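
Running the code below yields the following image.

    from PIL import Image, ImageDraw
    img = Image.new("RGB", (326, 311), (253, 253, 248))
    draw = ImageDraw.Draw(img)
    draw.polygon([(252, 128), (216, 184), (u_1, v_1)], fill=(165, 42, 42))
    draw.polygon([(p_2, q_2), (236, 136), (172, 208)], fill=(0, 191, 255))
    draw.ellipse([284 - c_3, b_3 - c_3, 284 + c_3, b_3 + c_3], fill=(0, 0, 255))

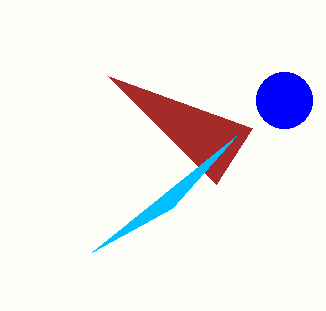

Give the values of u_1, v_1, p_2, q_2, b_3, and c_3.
u_1 = 108
v_1 = 76
p_2 = 92
q_2 = 252
b_3 = 100
c_3 = 28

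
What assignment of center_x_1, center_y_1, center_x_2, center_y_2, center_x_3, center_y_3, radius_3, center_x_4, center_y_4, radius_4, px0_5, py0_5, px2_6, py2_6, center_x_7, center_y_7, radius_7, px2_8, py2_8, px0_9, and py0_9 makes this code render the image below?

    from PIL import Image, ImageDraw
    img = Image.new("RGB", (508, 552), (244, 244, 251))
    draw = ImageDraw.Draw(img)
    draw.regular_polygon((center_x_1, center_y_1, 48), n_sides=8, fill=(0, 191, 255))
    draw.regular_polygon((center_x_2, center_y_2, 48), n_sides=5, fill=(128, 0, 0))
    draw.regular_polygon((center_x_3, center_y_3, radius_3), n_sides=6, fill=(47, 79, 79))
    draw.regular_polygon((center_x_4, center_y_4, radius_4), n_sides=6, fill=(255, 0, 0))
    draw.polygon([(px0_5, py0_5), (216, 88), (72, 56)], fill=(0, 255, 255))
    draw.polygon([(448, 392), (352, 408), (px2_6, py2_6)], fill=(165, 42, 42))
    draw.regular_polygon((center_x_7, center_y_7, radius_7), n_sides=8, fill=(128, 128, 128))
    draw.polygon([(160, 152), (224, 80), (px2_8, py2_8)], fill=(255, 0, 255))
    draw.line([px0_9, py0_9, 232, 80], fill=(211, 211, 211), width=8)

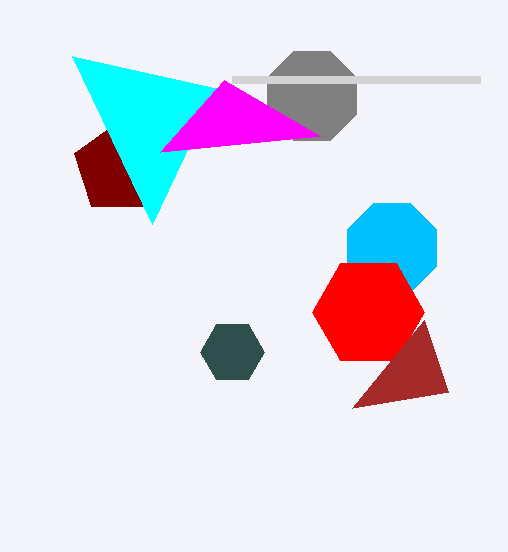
center_x_1 = 392, center_y_1 = 248, center_x_2 = 120, center_y_2 = 168, center_x_3 = 232, center_y_3 = 352, radius_3 = 32, center_x_4 = 368, center_y_4 = 312, radius_4 = 56, px0_5 = 152, py0_5 = 224, px2_6 = 424, py2_6 = 320, center_x_7 = 312, center_y_7 = 96, radius_7 = 48, px2_8 = 320, py2_8 = 136, px0_9 = 480, py0_9 = 80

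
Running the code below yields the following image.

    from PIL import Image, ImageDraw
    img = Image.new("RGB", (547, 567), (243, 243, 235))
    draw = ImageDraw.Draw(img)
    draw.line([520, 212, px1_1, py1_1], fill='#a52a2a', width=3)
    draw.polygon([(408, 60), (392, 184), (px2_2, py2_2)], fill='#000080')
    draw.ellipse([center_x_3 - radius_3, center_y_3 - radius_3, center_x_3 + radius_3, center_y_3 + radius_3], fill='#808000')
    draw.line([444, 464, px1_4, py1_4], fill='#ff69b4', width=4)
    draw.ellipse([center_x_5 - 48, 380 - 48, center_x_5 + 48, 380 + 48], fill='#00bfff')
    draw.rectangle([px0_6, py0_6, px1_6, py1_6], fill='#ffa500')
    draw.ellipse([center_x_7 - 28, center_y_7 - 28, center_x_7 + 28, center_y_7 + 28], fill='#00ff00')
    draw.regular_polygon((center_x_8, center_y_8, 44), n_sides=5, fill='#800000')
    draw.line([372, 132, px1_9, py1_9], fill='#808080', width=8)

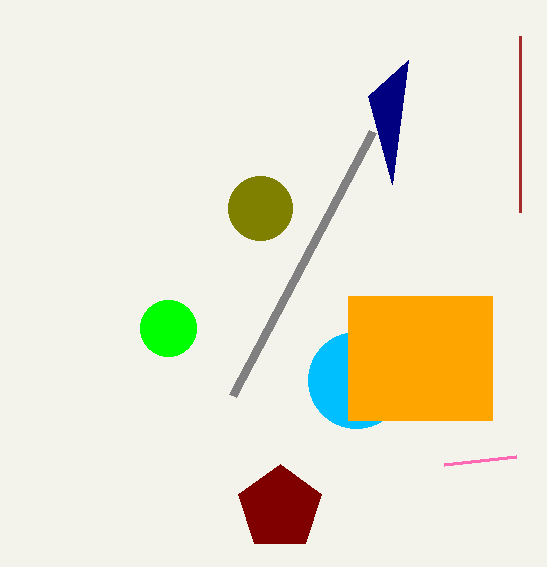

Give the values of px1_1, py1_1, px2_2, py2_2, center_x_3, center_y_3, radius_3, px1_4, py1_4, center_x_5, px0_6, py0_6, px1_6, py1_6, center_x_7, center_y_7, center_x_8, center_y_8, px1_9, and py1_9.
px1_1 = 520; py1_1 = 36; px2_2 = 368; py2_2 = 96; center_x_3 = 260; center_y_3 = 208; radius_3 = 32; px1_4 = 516; py1_4 = 456; center_x_5 = 356; px0_6 = 348; py0_6 = 296; px1_6 = 492; py1_6 = 420; center_x_7 = 168; center_y_7 = 328; center_x_8 = 280; center_y_8 = 508; px1_9 = 232; py1_9 = 396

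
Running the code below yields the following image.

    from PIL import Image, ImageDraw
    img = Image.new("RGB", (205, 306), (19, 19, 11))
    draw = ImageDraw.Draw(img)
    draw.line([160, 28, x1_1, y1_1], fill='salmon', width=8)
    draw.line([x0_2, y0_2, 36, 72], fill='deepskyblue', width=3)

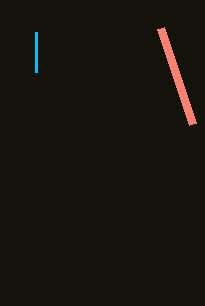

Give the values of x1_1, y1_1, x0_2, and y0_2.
x1_1 = 192; y1_1 = 124; x0_2 = 36; y0_2 = 32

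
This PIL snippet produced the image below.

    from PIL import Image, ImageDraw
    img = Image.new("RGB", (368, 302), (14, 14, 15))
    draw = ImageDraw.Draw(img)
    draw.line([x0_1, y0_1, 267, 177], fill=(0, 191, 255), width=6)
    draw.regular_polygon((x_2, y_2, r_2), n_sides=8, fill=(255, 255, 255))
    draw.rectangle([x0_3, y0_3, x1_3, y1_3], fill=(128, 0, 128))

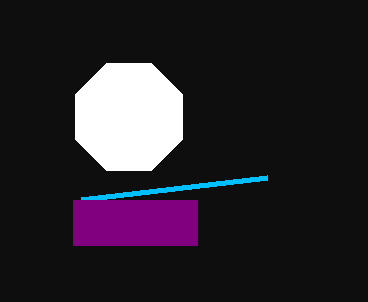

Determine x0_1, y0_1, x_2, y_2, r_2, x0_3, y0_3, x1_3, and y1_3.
x0_1 = 81, y0_1 = 199, x_2 = 129, y_2 = 117, r_2 = 58, x0_3 = 73, y0_3 = 200, x1_3 = 197, y1_3 = 245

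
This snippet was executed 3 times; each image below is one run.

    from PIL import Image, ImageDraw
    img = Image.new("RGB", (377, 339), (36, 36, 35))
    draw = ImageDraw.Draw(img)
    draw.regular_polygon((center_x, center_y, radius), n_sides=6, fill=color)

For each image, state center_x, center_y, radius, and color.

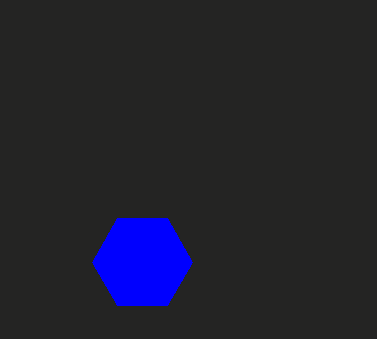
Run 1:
center_x = 142; center_y = 262; radius = 50; color = 'blue'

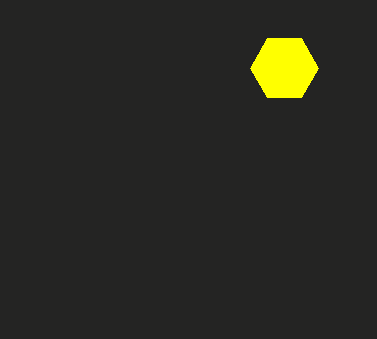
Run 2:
center_x = 284; center_y = 68; radius = 34; color = 'yellow'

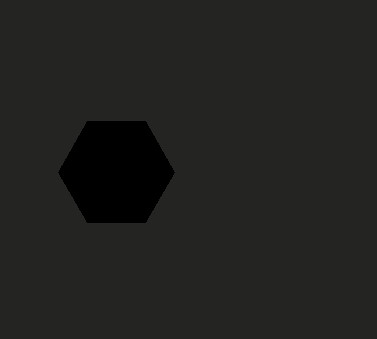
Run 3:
center_x = 116, center_y = 172, radius = 58, color = 'black'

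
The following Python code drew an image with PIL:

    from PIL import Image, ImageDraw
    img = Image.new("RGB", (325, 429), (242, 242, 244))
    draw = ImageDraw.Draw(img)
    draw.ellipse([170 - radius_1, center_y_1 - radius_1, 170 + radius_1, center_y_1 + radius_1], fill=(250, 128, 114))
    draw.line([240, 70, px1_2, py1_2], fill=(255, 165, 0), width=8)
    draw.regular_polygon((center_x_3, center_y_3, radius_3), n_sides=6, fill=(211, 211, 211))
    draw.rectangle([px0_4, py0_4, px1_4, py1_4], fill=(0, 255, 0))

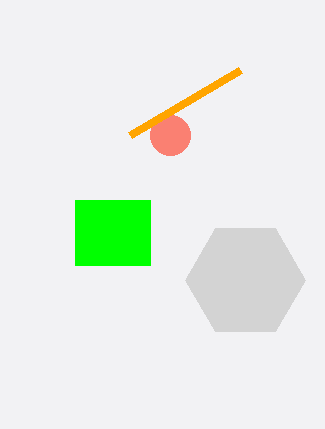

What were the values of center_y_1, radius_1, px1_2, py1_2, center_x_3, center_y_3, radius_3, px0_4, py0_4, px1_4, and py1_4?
center_y_1 = 135
radius_1 = 20
px1_2 = 130
py1_2 = 135
center_x_3 = 245
center_y_3 = 280
radius_3 = 60
px0_4 = 75
py0_4 = 200
px1_4 = 150
py1_4 = 265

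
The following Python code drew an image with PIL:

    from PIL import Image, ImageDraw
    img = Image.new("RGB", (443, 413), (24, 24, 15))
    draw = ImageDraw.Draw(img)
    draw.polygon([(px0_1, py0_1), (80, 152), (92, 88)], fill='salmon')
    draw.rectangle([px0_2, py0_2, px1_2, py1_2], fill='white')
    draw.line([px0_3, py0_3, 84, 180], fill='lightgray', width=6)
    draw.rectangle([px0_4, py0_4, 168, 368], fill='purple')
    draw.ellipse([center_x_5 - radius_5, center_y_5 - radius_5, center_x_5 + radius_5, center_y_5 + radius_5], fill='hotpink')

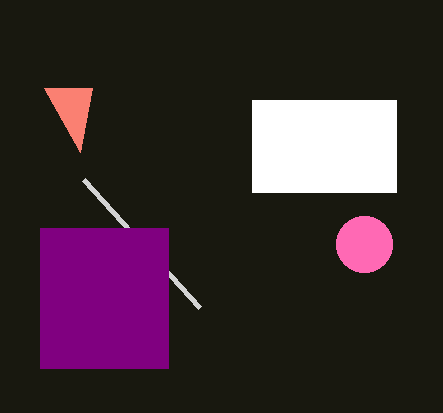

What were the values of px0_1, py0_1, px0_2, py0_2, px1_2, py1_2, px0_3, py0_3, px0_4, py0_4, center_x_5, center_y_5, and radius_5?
px0_1 = 44, py0_1 = 88, px0_2 = 252, py0_2 = 100, px1_2 = 396, py1_2 = 192, px0_3 = 200, py0_3 = 308, px0_4 = 40, py0_4 = 228, center_x_5 = 364, center_y_5 = 244, radius_5 = 28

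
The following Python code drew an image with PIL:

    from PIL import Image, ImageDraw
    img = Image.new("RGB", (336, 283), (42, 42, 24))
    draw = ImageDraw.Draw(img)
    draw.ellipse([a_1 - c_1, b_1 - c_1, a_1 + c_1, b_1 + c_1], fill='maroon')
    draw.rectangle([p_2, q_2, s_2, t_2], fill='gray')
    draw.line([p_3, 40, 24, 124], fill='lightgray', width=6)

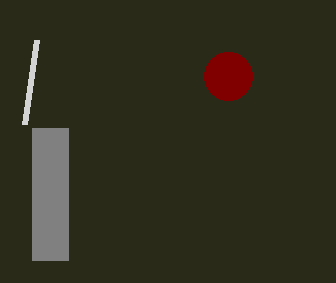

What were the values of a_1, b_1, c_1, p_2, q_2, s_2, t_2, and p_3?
a_1 = 228
b_1 = 76
c_1 = 24
p_2 = 32
q_2 = 128
s_2 = 68
t_2 = 260
p_3 = 36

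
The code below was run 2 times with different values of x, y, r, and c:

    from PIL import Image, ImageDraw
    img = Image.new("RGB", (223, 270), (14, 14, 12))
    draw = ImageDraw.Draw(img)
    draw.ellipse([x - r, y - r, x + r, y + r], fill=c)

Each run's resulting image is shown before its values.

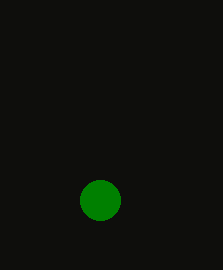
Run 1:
x = 100
y = 200
r = 20
c = 'green'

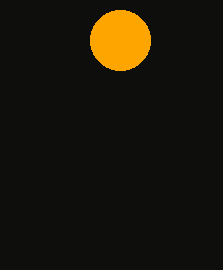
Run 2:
x = 120, y = 40, r = 30, c = 'orange'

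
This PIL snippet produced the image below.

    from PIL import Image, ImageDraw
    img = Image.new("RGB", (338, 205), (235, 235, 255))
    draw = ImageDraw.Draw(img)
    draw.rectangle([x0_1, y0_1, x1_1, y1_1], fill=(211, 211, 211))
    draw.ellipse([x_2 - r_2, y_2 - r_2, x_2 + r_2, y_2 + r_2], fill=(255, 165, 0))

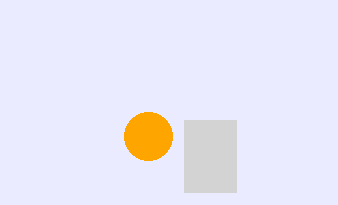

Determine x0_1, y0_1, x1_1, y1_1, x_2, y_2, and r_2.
x0_1 = 184
y0_1 = 120
x1_1 = 236
y1_1 = 192
x_2 = 148
y_2 = 136
r_2 = 24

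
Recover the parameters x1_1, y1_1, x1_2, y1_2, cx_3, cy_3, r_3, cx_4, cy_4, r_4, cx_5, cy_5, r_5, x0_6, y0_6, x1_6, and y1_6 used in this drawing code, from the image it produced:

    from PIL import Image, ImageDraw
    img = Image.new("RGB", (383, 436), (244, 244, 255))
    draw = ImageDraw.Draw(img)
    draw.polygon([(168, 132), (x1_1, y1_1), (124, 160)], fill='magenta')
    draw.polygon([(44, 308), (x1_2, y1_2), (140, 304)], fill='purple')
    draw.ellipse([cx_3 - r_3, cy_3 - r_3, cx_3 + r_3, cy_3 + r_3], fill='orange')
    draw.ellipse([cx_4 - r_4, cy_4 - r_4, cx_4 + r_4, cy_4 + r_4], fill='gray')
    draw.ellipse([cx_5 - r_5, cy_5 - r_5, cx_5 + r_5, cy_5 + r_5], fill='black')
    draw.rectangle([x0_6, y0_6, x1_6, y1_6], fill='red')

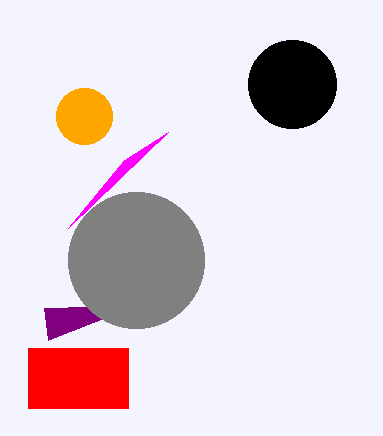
x1_1 = 68; y1_1 = 228; x1_2 = 48; y1_2 = 340; cx_3 = 84; cy_3 = 116; r_3 = 28; cx_4 = 136; cy_4 = 260; r_4 = 68; cx_5 = 292; cy_5 = 84; r_5 = 44; x0_6 = 28; y0_6 = 348; x1_6 = 128; y1_6 = 408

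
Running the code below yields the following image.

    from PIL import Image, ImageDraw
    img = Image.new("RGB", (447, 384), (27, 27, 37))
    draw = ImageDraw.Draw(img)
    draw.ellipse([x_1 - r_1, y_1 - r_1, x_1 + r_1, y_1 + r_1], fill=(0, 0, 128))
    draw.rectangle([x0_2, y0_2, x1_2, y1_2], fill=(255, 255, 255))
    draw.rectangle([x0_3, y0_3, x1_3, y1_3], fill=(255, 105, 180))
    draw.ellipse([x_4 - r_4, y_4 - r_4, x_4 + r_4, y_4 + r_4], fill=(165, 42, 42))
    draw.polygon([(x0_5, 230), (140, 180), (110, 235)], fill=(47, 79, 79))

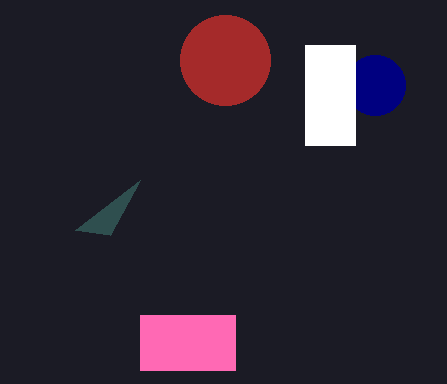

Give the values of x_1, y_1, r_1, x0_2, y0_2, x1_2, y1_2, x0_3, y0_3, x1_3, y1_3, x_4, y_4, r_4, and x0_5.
x_1 = 375, y_1 = 85, r_1 = 30, x0_2 = 305, y0_2 = 45, x1_2 = 355, y1_2 = 145, x0_3 = 140, y0_3 = 315, x1_3 = 235, y1_3 = 370, x_4 = 225, y_4 = 60, r_4 = 45, x0_5 = 75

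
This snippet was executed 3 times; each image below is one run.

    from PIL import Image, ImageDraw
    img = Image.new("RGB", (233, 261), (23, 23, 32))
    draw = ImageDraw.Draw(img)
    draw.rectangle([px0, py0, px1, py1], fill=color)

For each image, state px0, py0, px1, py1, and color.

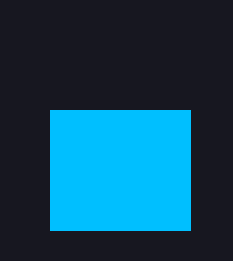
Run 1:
px0 = 50; py0 = 110; px1 = 190; py1 = 230; color = 'deepskyblue'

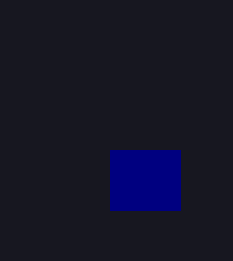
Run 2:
px0 = 110, py0 = 150, px1 = 180, py1 = 210, color = 'navy'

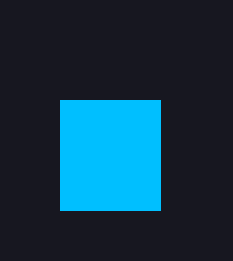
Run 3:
px0 = 60
py0 = 100
px1 = 160
py1 = 210
color = 'deepskyblue'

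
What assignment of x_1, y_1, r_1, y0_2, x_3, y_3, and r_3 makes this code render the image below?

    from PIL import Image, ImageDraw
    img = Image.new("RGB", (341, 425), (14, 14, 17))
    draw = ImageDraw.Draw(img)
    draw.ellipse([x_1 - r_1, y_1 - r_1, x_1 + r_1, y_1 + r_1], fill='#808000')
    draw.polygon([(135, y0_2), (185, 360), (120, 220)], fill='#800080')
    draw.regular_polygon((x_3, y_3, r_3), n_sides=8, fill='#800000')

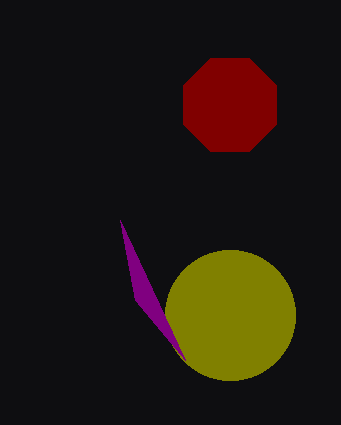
x_1 = 230, y_1 = 315, r_1 = 65, y0_2 = 300, x_3 = 230, y_3 = 105, r_3 = 50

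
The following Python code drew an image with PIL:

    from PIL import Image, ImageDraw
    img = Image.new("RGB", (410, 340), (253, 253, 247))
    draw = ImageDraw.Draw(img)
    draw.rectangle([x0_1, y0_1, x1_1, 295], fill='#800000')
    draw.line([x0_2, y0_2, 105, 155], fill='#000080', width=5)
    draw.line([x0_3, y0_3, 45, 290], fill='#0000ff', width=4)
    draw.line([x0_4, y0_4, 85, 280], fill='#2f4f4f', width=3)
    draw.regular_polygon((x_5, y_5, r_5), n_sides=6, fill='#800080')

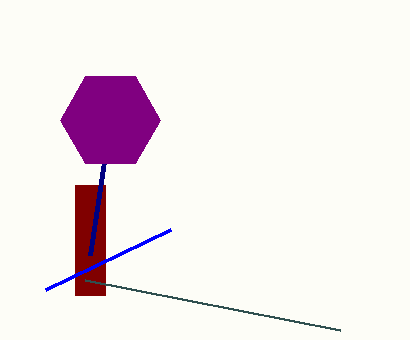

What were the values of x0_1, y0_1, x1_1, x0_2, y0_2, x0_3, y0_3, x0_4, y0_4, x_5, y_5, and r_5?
x0_1 = 75; y0_1 = 185; x1_1 = 105; x0_2 = 90; y0_2 = 255; x0_3 = 170; y0_3 = 230; x0_4 = 340; y0_4 = 330; x_5 = 110; y_5 = 120; r_5 = 50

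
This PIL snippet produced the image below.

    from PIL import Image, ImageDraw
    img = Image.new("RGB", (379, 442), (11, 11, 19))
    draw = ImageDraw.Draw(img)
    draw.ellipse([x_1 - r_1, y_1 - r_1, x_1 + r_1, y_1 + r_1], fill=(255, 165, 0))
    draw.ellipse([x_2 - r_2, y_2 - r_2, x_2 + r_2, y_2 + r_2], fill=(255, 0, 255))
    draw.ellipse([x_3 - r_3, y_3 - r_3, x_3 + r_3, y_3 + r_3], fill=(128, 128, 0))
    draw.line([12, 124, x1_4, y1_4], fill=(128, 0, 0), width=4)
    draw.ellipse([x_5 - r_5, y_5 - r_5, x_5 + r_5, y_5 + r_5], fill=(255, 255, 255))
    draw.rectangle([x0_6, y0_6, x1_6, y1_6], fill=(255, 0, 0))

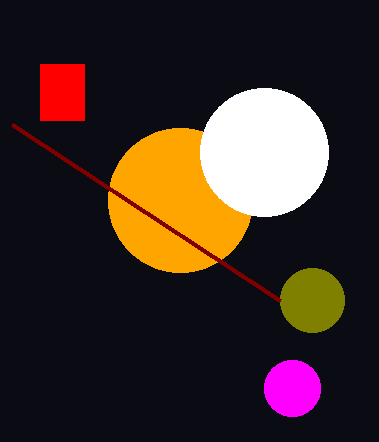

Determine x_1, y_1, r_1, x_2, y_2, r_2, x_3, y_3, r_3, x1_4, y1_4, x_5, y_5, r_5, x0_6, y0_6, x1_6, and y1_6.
x_1 = 180; y_1 = 200; r_1 = 72; x_2 = 292; y_2 = 388; r_2 = 28; x_3 = 312; y_3 = 300; r_3 = 32; x1_4 = 280; y1_4 = 300; x_5 = 264; y_5 = 152; r_5 = 64; x0_6 = 40; y0_6 = 64; x1_6 = 84; y1_6 = 120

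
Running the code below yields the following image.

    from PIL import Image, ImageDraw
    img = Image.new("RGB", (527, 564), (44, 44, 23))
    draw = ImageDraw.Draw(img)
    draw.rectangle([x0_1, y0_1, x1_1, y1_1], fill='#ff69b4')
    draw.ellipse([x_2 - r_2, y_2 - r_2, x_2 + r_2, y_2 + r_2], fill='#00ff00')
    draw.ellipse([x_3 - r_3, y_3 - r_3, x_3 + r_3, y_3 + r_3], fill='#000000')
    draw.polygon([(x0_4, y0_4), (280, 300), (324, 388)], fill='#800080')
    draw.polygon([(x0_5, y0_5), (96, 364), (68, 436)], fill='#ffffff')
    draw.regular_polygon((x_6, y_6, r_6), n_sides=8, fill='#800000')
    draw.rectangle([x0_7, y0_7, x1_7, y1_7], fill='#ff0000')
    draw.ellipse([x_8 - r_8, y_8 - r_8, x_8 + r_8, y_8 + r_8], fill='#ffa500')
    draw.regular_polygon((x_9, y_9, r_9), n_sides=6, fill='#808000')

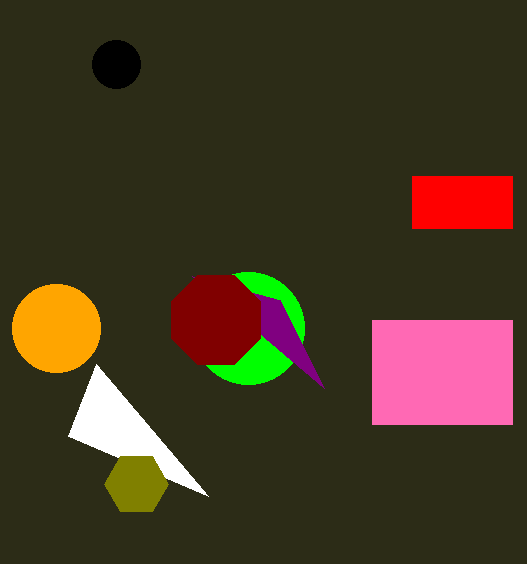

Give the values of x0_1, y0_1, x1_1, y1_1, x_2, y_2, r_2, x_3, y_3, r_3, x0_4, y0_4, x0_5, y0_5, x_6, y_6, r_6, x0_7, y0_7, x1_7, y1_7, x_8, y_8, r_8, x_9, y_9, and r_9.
x0_1 = 372
y0_1 = 320
x1_1 = 512
y1_1 = 424
x_2 = 248
y_2 = 328
r_2 = 56
x_3 = 116
y_3 = 64
r_3 = 24
x0_4 = 192
y0_4 = 276
x0_5 = 208
y0_5 = 496
x_6 = 216
y_6 = 320
r_6 = 48
x0_7 = 412
y0_7 = 176
x1_7 = 512
y1_7 = 228
x_8 = 56
y_8 = 328
r_8 = 44
x_9 = 136
y_9 = 484
r_9 = 32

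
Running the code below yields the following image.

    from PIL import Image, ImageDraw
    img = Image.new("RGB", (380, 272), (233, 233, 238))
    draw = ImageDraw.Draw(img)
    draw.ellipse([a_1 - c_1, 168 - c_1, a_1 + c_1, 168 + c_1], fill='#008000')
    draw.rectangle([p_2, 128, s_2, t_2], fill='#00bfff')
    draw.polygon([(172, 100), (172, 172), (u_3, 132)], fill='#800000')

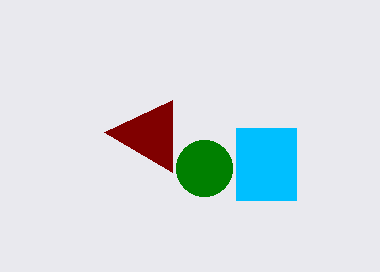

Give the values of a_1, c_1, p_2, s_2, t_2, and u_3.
a_1 = 204; c_1 = 28; p_2 = 236; s_2 = 296; t_2 = 200; u_3 = 104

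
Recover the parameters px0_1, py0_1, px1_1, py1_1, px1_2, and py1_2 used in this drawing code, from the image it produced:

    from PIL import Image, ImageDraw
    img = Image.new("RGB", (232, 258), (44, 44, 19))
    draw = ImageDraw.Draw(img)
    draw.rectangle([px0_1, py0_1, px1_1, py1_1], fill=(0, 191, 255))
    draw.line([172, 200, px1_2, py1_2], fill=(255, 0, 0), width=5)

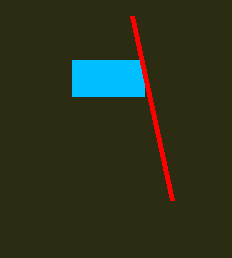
px0_1 = 72
py0_1 = 60
px1_1 = 144
py1_1 = 96
px1_2 = 132
py1_2 = 16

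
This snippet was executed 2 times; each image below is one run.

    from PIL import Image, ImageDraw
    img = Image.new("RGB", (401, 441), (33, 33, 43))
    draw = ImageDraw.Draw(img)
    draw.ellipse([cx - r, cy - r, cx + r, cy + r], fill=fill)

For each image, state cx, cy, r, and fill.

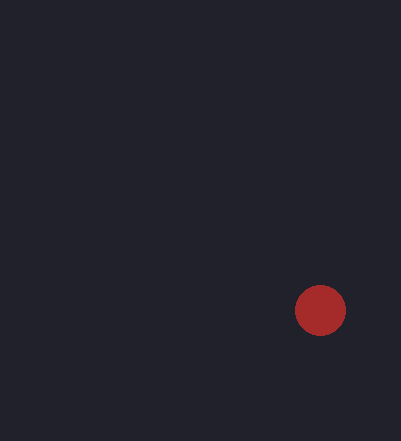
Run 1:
cx = 320
cy = 310
r = 25
fill = 'brown'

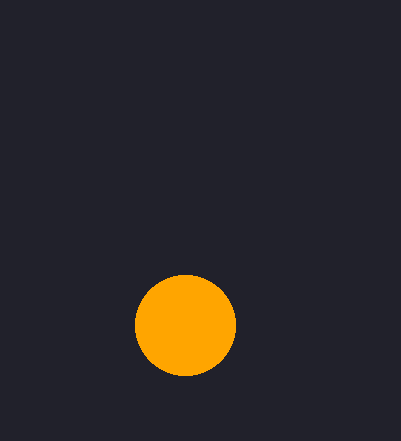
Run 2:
cx = 185; cy = 325; r = 50; fill = 'orange'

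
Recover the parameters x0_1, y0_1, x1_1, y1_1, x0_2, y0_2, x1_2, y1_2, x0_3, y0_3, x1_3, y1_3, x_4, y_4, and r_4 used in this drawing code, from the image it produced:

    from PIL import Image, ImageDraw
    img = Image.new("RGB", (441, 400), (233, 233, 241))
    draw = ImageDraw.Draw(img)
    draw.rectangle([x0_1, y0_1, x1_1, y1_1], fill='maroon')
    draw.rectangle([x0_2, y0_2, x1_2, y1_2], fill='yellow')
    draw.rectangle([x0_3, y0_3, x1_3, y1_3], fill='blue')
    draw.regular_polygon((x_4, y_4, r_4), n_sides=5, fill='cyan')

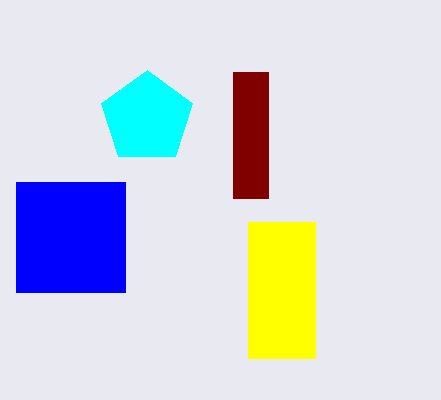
x0_1 = 233
y0_1 = 72
x1_1 = 268
y1_1 = 198
x0_2 = 248
y0_2 = 222
x1_2 = 315
y1_2 = 358
x0_3 = 16
y0_3 = 182
x1_3 = 125
y1_3 = 292
x_4 = 147
y_4 = 118
r_4 = 48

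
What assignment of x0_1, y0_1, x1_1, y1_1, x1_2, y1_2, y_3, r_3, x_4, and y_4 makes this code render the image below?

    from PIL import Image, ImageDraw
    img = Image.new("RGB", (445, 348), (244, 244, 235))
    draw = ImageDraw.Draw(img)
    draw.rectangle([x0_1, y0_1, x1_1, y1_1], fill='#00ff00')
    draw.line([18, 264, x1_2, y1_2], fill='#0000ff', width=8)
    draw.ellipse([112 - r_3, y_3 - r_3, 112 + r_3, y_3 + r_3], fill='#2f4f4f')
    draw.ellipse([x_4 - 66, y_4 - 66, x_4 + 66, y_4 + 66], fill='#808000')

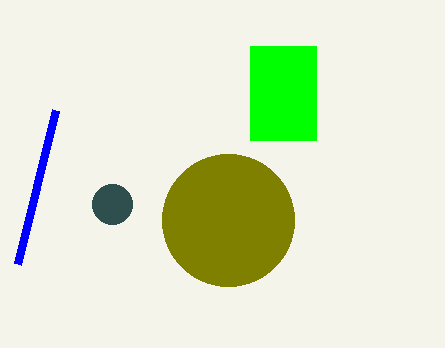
x0_1 = 250
y0_1 = 46
x1_1 = 316
y1_1 = 140
x1_2 = 56
y1_2 = 110
y_3 = 204
r_3 = 20
x_4 = 228
y_4 = 220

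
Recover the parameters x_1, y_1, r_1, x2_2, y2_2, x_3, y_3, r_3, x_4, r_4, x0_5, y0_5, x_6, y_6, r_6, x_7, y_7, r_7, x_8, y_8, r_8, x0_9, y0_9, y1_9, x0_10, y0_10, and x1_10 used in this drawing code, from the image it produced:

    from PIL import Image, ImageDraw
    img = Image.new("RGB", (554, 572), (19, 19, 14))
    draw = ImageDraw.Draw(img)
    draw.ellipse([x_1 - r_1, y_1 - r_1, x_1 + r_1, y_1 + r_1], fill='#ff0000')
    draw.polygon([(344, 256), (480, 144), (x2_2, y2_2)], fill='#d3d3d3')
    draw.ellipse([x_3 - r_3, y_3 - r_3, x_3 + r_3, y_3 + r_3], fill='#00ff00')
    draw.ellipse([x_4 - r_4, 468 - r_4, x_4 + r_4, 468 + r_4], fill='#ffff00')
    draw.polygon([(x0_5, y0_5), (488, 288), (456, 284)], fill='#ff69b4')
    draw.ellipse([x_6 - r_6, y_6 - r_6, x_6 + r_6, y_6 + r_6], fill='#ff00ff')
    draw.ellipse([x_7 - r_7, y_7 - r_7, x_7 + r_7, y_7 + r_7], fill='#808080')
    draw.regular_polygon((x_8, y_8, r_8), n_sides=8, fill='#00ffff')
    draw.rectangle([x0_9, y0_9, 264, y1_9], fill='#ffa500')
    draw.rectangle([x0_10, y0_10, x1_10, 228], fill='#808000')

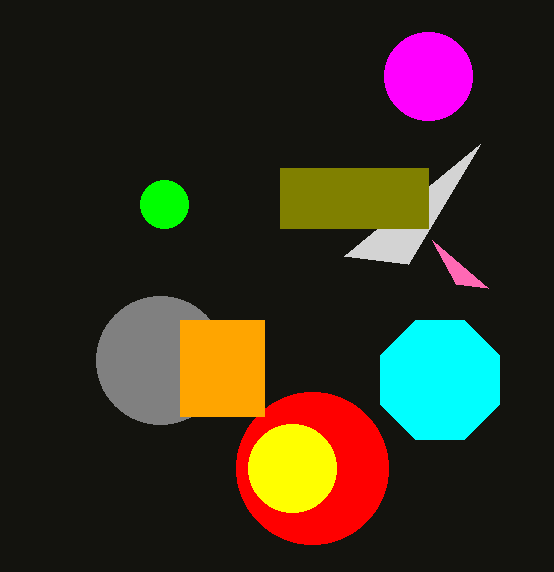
x_1 = 312; y_1 = 468; r_1 = 76; x2_2 = 408; y2_2 = 264; x_3 = 164; y_3 = 204; r_3 = 24; x_4 = 292; r_4 = 44; x0_5 = 432; y0_5 = 240; x_6 = 428; y_6 = 76; r_6 = 44; x_7 = 160; y_7 = 360; r_7 = 64; x_8 = 440; y_8 = 380; r_8 = 64; x0_9 = 180; y0_9 = 320; y1_9 = 416; x0_10 = 280; y0_10 = 168; x1_10 = 428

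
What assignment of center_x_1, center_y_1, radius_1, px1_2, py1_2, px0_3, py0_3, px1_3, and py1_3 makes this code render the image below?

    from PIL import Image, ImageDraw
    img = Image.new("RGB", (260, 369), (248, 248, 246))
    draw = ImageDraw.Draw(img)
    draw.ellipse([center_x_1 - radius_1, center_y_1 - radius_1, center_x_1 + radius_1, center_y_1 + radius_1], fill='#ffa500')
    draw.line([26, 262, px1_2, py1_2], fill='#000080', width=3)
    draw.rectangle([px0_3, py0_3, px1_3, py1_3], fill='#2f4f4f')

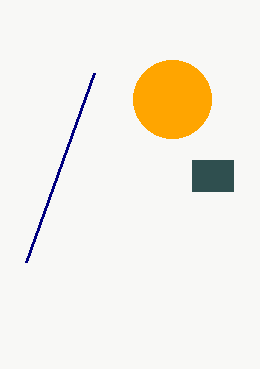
center_x_1 = 172
center_y_1 = 99
radius_1 = 39
px1_2 = 94
py1_2 = 73
px0_3 = 192
py0_3 = 160
px1_3 = 233
py1_3 = 191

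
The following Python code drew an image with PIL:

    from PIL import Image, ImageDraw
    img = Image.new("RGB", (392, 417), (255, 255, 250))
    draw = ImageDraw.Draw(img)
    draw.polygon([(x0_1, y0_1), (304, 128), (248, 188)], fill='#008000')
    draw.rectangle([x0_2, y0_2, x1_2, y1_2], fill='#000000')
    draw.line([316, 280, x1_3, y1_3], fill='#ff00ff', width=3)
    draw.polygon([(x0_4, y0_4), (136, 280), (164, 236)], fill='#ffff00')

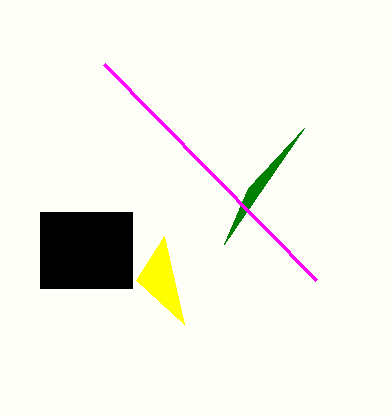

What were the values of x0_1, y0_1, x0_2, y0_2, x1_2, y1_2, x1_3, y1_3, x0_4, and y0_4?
x0_1 = 224; y0_1 = 244; x0_2 = 40; y0_2 = 212; x1_2 = 132; y1_2 = 288; x1_3 = 104; y1_3 = 64; x0_4 = 184; y0_4 = 324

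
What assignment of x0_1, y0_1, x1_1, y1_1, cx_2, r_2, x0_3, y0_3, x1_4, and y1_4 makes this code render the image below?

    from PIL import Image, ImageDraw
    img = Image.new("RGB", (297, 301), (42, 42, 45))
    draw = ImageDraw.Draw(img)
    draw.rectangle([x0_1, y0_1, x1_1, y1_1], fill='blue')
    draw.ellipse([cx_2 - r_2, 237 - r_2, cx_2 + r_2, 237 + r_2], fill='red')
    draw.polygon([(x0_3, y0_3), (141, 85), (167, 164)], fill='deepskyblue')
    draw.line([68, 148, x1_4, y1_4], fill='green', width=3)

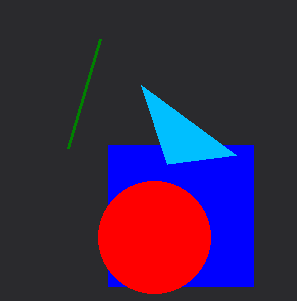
x0_1 = 108; y0_1 = 145; x1_1 = 253; y1_1 = 286; cx_2 = 154; r_2 = 56; x0_3 = 236; y0_3 = 155; x1_4 = 100; y1_4 = 39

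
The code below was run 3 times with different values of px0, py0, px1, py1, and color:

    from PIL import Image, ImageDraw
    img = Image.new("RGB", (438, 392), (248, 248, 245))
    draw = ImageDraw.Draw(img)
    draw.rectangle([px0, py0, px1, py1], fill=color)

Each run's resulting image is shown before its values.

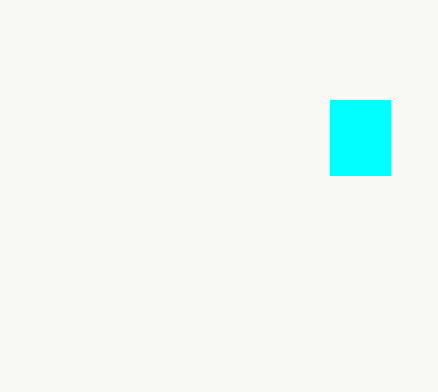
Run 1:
px0 = 330, py0 = 100, px1 = 390, py1 = 175, color = 'cyan'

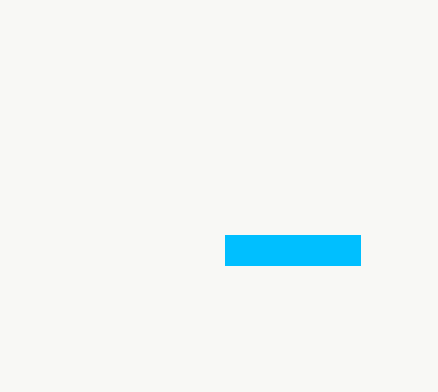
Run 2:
px0 = 225
py0 = 235
px1 = 360
py1 = 265
color = 'deepskyblue'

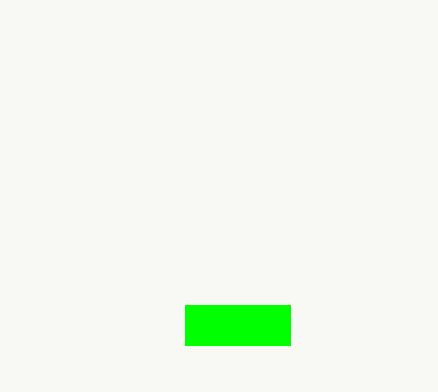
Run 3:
px0 = 185
py0 = 305
px1 = 290
py1 = 345
color = 'lime'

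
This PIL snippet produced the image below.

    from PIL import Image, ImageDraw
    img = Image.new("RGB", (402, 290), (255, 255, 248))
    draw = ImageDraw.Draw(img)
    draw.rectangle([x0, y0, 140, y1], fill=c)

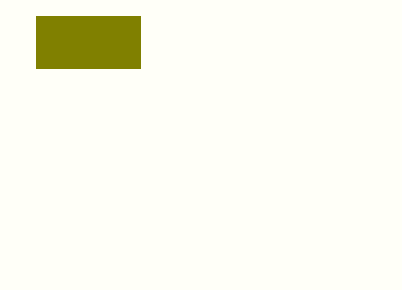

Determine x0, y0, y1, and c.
x0 = 36, y0 = 16, y1 = 68, c = 'olive'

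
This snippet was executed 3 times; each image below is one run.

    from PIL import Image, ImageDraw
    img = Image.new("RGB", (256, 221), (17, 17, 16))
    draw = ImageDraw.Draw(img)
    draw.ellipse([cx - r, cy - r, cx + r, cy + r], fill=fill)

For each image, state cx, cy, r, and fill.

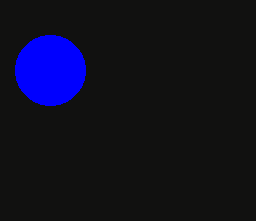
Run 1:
cx = 50; cy = 70; r = 35; fill = 'blue'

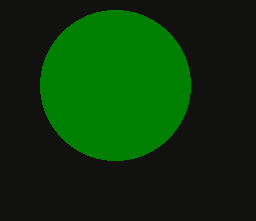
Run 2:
cx = 115
cy = 85
r = 75
fill = 'green'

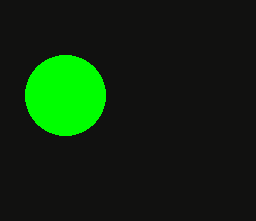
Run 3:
cx = 65, cy = 95, r = 40, fill = 'lime'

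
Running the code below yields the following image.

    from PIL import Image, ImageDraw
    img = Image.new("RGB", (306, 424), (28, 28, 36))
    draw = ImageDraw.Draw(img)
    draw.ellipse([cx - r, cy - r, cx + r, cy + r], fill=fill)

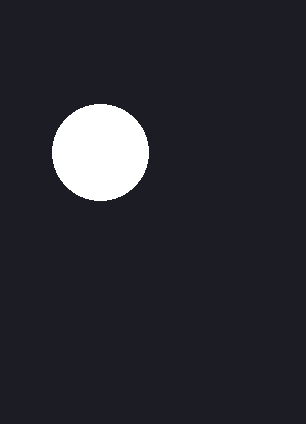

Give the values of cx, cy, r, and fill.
cx = 100, cy = 152, r = 48, fill = 'white'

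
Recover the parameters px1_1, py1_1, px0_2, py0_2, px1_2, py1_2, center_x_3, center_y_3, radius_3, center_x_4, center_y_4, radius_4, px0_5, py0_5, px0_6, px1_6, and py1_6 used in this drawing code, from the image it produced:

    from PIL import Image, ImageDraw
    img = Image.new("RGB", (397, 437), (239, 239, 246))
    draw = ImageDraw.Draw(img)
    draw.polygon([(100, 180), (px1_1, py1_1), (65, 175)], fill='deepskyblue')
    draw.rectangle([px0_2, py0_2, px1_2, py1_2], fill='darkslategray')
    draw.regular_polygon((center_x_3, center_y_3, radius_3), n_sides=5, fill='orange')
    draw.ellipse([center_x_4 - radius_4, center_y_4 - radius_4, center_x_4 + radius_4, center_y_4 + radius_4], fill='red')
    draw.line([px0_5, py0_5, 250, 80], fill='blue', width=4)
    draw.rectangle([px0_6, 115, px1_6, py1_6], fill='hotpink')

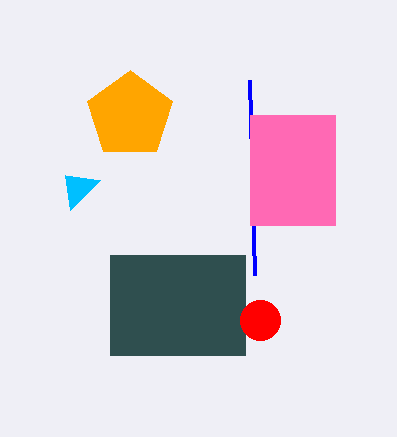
px1_1 = 70; py1_1 = 210; px0_2 = 110; py0_2 = 255; px1_2 = 245; py1_2 = 355; center_x_3 = 130; center_y_3 = 115; radius_3 = 45; center_x_4 = 260; center_y_4 = 320; radius_4 = 20; px0_5 = 255; py0_5 = 275; px0_6 = 250; px1_6 = 335; py1_6 = 225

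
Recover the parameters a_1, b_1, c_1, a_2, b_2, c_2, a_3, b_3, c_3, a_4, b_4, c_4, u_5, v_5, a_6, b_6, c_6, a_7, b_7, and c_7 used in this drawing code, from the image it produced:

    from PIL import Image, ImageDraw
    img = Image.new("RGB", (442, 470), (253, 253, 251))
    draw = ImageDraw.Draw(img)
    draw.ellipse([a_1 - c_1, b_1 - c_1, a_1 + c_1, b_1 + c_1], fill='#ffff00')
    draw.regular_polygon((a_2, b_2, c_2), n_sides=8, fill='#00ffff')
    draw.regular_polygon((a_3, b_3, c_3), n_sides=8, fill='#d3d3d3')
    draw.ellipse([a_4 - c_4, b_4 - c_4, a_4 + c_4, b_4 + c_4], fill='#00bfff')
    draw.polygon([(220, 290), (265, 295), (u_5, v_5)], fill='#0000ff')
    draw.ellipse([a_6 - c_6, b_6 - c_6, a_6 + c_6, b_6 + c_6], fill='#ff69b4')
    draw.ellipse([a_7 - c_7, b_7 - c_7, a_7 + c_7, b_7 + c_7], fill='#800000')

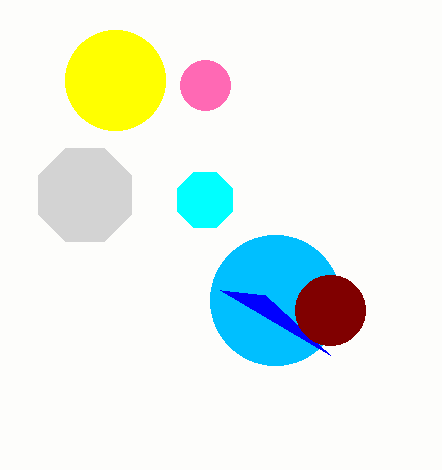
a_1 = 115
b_1 = 80
c_1 = 50
a_2 = 205
b_2 = 200
c_2 = 30
a_3 = 85
b_3 = 195
c_3 = 50
a_4 = 275
b_4 = 300
c_4 = 65
u_5 = 330
v_5 = 355
a_6 = 205
b_6 = 85
c_6 = 25
a_7 = 330
b_7 = 310
c_7 = 35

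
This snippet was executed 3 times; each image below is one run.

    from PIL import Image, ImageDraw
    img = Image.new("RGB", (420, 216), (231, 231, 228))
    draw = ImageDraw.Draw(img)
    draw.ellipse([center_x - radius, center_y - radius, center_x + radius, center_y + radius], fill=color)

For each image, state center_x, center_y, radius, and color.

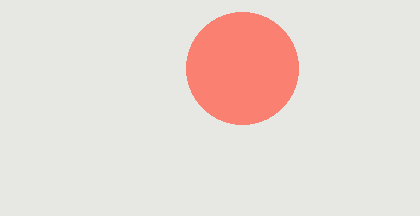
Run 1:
center_x = 242
center_y = 68
radius = 56
color = 'salmon'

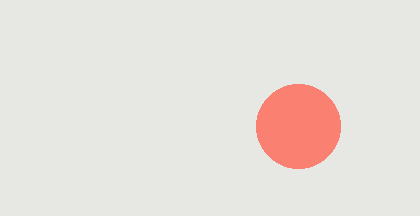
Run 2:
center_x = 298; center_y = 126; radius = 42; color = 'salmon'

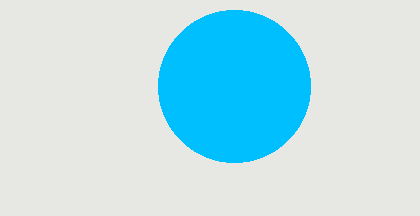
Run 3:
center_x = 234, center_y = 86, radius = 76, color = 'deepskyblue'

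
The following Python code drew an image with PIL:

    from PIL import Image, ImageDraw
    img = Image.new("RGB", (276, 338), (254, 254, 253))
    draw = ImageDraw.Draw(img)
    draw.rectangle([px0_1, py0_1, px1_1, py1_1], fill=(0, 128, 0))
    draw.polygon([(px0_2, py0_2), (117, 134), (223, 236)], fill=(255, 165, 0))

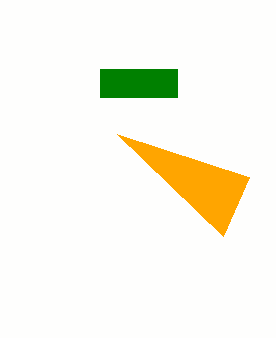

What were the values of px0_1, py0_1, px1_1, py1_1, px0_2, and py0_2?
px0_1 = 100
py0_1 = 69
px1_1 = 177
py1_1 = 97
px0_2 = 249
py0_2 = 177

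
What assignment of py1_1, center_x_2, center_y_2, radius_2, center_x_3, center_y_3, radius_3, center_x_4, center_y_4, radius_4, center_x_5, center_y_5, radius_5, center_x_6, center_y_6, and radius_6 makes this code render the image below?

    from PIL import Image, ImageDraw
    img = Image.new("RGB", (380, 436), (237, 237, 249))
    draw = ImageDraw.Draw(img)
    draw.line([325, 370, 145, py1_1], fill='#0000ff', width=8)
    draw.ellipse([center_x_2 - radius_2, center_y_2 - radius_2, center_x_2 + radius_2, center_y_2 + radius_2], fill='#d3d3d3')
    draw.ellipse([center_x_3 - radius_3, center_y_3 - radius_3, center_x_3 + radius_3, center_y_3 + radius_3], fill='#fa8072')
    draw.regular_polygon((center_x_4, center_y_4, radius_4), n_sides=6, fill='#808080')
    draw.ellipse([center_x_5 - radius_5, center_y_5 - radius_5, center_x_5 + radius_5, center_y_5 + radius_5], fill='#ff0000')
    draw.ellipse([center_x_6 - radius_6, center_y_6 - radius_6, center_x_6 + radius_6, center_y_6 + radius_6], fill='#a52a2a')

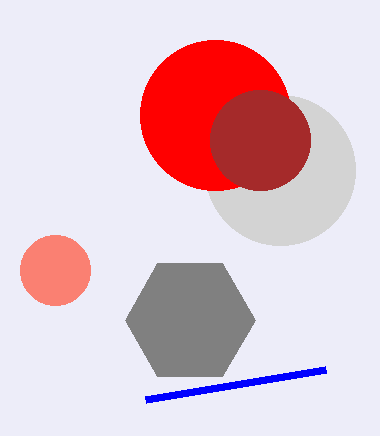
py1_1 = 400; center_x_2 = 280; center_y_2 = 170; radius_2 = 75; center_x_3 = 55; center_y_3 = 270; radius_3 = 35; center_x_4 = 190; center_y_4 = 320; radius_4 = 65; center_x_5 = 215; center_y_5 = 115; radius_5 = 75; center_x_6 = 260; center_y_6 = 140; radius_6 = 50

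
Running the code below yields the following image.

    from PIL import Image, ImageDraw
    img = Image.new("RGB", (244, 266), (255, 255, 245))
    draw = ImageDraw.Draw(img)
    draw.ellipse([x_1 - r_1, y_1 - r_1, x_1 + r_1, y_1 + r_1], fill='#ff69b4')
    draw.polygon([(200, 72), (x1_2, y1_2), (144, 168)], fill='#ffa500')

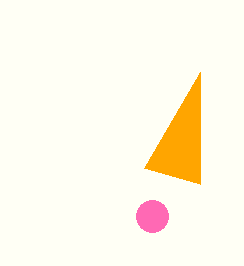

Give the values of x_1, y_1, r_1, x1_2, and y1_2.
x_1 = 152; y_1 = 216; r_1 = 16; x1_2 = 200; y1_2 = 184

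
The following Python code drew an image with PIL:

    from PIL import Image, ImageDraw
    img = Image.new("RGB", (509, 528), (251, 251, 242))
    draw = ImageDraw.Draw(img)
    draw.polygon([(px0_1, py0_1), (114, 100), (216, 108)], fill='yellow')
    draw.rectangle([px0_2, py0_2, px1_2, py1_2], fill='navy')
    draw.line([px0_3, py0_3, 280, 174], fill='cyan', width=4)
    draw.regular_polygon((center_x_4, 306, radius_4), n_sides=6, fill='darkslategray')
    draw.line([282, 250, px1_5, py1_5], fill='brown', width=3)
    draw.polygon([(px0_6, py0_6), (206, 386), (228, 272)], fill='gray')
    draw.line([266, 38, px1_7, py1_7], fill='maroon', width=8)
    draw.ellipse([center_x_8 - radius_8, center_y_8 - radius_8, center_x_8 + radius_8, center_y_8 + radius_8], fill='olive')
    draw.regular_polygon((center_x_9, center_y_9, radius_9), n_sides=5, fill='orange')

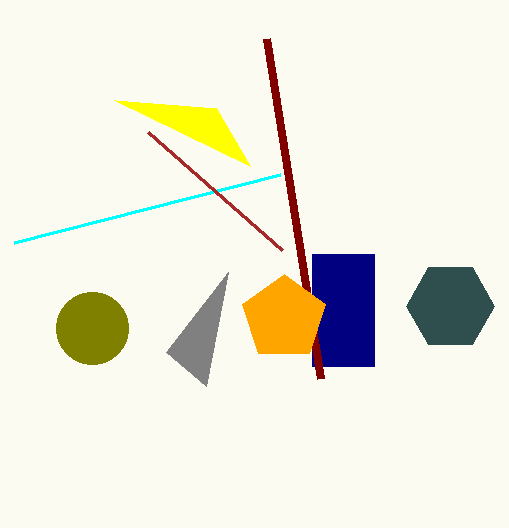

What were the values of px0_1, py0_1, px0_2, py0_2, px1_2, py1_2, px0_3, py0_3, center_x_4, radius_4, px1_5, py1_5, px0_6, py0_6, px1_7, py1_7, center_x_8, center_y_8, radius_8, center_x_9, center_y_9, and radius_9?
px0_1 = 250; py0_1 = 166; px0_2 = 312; py0_2 = 254; px1_2 = 374; py1_2 = 366; px0_3 = 14; py0_3 = 242; center_x_4 = 450; radius_4 = 44; px1_5 = 148; py1_5 = 132; px0_6 = 166; py0_6 = 352; px1_7 = 320; py1_7 = 378; center_x_8 = 92; center_y_8 = 328; radius_8 = 36; center_x_9 = 284; center_y_9 = 318; radius_9 = 44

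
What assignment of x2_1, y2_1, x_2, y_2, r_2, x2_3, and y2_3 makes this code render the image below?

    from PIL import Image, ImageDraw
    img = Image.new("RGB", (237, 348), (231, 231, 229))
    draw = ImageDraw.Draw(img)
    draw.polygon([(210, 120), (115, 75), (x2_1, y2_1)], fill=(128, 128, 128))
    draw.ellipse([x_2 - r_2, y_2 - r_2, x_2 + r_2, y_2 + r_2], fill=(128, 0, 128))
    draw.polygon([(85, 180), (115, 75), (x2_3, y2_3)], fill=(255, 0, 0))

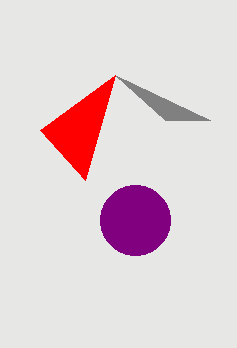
x2_1 = 165, y2_1 = 120, x_2 = 135, y_2 = 220, r_2 = 35, x2_3 = 40, y2_3 = 130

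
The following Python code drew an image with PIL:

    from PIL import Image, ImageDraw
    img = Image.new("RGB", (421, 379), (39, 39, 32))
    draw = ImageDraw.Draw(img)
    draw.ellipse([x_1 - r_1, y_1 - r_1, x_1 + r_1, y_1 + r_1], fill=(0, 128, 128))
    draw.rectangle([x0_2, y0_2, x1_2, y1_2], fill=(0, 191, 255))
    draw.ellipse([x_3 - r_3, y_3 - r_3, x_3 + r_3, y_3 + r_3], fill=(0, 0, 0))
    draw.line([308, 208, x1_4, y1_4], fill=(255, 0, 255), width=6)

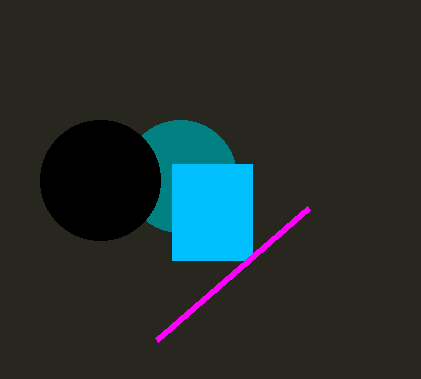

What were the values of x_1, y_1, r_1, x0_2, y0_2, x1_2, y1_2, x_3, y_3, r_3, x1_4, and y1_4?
x_1 = 180; y_1 = 176; r_1 = 56; x0_2 = 172; y0_2 = 164; x1_2 = 252; y1_2 = 260; x_3 = 100; y_3 = 180; r_3 = 60; x1_4 = 156; y1_4 = 340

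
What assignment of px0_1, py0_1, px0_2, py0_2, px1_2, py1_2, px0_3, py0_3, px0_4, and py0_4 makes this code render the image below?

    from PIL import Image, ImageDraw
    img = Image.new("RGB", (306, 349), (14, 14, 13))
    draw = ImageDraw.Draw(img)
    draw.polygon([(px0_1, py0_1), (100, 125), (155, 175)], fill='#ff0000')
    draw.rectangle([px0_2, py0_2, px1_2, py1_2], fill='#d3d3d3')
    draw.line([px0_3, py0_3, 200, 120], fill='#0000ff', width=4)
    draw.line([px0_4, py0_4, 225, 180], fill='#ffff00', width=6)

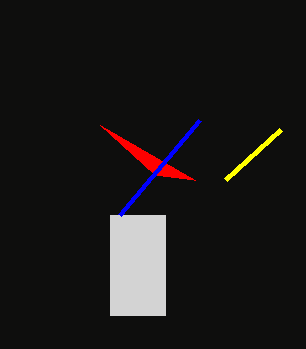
px0_1 = 195, py0_1 = 180, px0_2 = 110, py0_2 = 215, px1_2 = 165, py1_2 = 315, px0_3 = 120, py0_3 = 215, px0_4 = 280, py0_4 = 130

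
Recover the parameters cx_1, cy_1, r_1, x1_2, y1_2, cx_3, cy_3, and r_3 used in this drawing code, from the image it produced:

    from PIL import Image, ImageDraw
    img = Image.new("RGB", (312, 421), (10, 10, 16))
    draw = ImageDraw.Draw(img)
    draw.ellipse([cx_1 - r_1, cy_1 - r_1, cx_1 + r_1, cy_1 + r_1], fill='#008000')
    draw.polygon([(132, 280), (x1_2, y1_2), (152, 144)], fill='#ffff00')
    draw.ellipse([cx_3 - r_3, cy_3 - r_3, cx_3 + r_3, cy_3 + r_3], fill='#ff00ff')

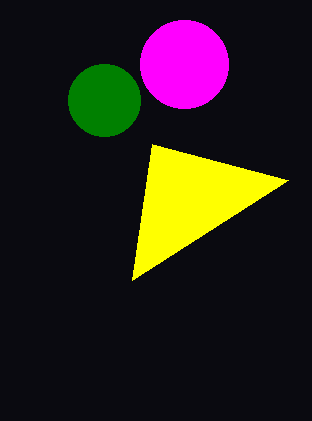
cx_1 = 104, cy_1 = 100, r_1 = 36, x1_2 = 288, y1_2 = 180, cx_3 = 184, cy_3 = 64, r_3 = 44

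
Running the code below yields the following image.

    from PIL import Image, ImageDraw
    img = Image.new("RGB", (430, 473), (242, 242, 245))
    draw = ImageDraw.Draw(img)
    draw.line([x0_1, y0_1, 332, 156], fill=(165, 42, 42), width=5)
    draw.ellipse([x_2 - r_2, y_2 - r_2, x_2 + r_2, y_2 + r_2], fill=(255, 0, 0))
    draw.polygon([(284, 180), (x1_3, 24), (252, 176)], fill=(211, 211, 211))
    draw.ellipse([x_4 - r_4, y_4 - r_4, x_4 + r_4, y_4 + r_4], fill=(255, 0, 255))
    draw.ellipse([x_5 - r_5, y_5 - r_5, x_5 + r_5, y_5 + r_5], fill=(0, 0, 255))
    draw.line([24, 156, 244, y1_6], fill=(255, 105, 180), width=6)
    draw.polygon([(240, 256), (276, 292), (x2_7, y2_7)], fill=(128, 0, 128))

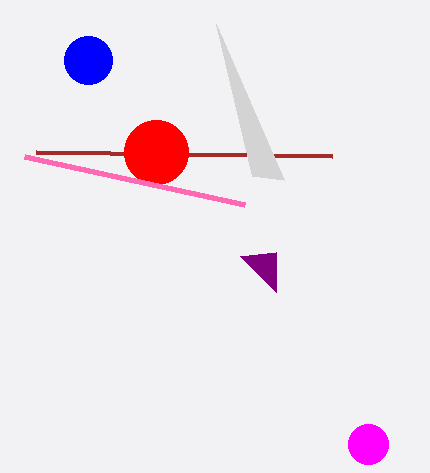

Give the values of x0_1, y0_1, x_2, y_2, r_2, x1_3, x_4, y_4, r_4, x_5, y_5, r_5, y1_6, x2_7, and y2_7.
x0_1 = 36, y0_1 = 152, x_2 = 156, y_2 = 152, r_2 = 32, x1_3 = 216, x_4 = 368, y_4 = 444, r_4 = 20, x_5 = 88, y_5 = 60, r_5 = 24, y1_6 = 204, x2_7 = 276, y2_7 = 252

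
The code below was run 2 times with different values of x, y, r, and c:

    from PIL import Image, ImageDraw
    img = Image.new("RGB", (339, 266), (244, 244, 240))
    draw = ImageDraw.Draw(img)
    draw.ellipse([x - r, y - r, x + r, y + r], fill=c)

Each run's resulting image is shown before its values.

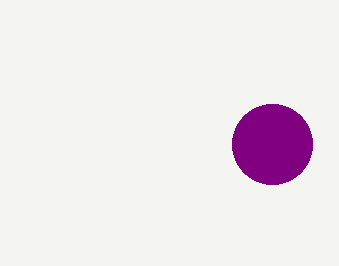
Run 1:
x = 272
y = 144
r = 40
c = 'purple'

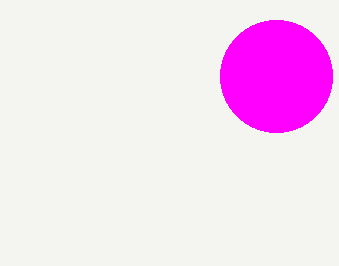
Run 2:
x = 276, y = 76, r = 56, c = 'magenta'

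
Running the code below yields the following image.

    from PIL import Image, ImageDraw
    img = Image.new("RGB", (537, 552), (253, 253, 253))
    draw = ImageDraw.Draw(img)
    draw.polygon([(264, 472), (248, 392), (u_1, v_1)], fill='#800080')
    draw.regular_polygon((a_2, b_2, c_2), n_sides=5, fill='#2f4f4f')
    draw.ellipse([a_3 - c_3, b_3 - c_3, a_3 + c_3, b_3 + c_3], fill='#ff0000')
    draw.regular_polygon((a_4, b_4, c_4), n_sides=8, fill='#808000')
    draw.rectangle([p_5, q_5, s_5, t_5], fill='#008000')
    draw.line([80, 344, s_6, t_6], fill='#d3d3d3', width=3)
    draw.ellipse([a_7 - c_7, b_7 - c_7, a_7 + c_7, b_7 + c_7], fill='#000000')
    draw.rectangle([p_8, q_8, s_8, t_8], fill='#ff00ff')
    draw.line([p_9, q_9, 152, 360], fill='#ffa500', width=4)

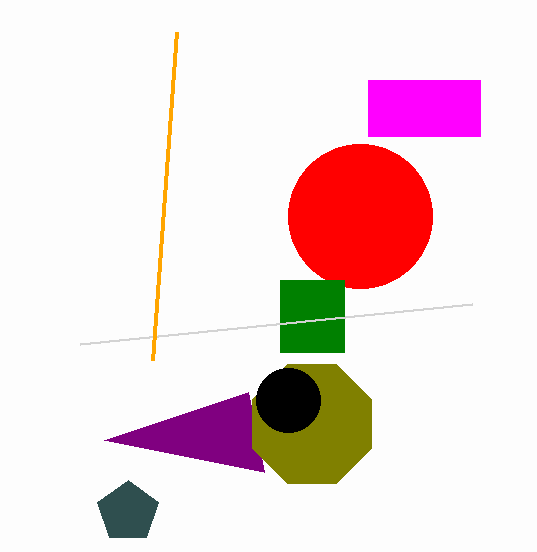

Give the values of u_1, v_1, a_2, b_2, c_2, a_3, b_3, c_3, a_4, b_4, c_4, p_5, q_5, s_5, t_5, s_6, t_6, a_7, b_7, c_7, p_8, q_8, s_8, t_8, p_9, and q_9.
u_1 = 104
v_1 = 440
a_2 = 128
b_2 = 512
c_2 = 32
a_3 = 360
b_3 = 216
c_3 = 72
a_4 = 312
b_4 = 424
c_4 = 64
p_5 = 280
q_5 = 280
s_5 = 344
t_5 = 352
s_6 = 472
t_6 = 304
a_7 = 288
b_7 = 400
c_7 = 32
p_8 = 368
q_8 = 80
s_8 = 480
t_8 = 136
p_9 = 176
q_9 = 32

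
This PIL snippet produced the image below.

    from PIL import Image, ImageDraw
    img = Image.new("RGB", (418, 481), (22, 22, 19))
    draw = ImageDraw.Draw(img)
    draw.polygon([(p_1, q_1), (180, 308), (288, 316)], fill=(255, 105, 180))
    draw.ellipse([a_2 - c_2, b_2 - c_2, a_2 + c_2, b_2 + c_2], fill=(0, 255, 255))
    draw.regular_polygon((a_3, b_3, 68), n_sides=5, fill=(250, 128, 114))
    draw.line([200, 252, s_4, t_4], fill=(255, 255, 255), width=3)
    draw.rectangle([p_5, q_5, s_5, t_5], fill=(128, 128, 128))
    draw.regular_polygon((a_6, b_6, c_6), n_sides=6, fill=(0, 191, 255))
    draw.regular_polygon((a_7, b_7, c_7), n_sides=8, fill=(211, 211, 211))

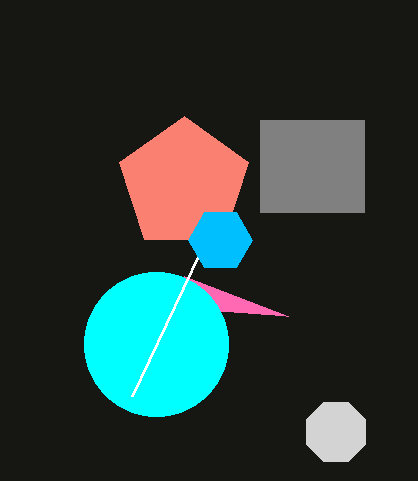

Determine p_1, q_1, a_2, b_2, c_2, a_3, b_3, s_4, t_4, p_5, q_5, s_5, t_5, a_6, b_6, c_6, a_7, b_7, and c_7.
p_1 = 184; q_1 = 276; a_2 = 156; b_2 = 344; c_2 = 72; a_3 = 184; b_3 = 184; s_4 = 132; t_4 = 396; p_5 = 260; q_5 = 120; s_5 = 364; t_5 = 212; a_6 = 220; b_6 = 240; c_6 = 32; a_7 = 336; b_7 = 432; c_7 = 32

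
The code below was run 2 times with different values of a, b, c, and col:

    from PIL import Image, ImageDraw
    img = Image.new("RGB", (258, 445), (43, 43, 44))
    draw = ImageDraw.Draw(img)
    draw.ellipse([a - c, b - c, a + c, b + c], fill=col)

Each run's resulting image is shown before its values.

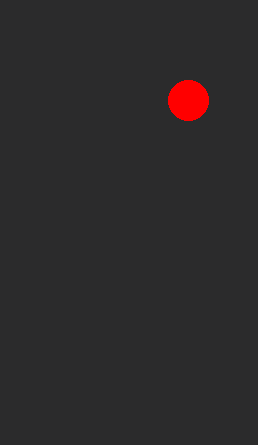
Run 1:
a = 188, b = 100, c = 20, col = 'red'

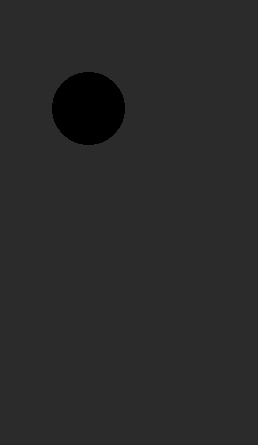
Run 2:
a = 88
b = 108
c = 36
col = 'black'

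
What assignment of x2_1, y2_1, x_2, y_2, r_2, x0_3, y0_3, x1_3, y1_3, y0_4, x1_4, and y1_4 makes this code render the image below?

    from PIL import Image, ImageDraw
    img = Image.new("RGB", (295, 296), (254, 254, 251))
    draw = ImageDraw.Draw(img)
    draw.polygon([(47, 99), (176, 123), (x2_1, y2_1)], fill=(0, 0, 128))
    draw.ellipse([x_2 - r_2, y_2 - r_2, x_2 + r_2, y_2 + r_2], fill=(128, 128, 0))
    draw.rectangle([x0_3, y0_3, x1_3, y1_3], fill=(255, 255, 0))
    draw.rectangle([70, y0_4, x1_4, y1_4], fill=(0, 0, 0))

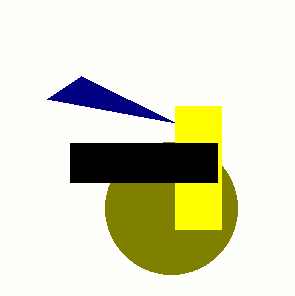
x2_1 = 81; y2_1 = 76; x_2 = 171; y_2 = 208; r_2 = 66; x0_3 = 175; y0_3 = 106; x1_3 = 221; y1_3 = 229; y0_4 = 143; x1_4 = 217; y1_4 = 182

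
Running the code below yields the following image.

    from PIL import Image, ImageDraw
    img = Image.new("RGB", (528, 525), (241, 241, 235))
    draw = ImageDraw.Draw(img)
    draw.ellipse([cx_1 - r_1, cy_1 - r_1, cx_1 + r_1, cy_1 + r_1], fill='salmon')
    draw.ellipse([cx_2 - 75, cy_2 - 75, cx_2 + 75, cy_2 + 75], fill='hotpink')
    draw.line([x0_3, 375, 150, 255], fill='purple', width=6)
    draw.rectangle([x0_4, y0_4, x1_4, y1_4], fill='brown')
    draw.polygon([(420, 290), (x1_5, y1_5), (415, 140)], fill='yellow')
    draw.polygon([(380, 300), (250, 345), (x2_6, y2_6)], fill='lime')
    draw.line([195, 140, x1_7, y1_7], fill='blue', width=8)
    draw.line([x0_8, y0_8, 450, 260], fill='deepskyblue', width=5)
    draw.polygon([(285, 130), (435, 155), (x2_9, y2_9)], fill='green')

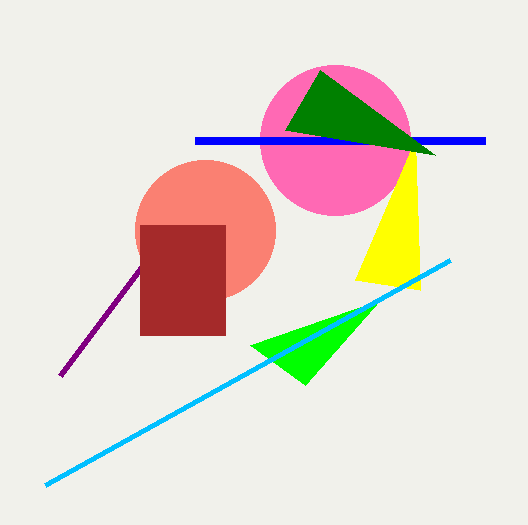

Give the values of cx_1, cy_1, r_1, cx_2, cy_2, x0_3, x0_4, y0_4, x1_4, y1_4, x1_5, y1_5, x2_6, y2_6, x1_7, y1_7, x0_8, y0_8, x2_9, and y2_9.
cx_1 = 205
cy_1 = 230
r_1 = 70
cx_2 = 335
cy_2 = 140
x0_3 = 60
x0_4 = 140
y0_4 = 225
x1_4 = 225
y1_4 = 335
x1_5 = 355
y1_5 = 280
x2_6 = 305
y2_6 = 385
x1_7 = 485
y1_7 = 140
x0_8 = 45
y0_8 = 485
x2_9 = 320
y2_9 = 70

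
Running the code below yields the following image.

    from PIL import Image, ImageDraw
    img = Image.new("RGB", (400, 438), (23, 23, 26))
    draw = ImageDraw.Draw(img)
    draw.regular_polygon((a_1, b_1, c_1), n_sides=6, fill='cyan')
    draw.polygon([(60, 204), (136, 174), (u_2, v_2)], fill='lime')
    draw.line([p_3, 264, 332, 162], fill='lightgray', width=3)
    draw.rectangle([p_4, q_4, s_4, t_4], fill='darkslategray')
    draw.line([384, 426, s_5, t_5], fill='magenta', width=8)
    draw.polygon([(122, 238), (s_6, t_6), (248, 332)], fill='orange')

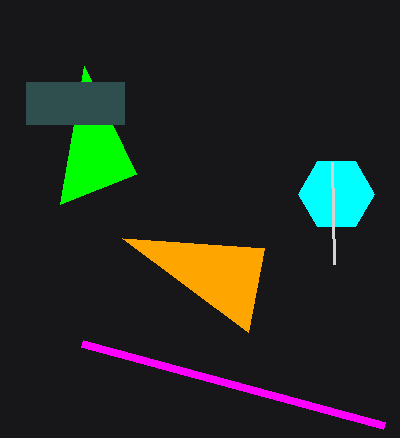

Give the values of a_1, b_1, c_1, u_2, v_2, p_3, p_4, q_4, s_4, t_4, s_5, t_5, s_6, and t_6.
a_1 = 336
b_1 = 194
c_1 = 38
u_2 = 84
v_2 = 66
p_3 = 334
p_4 = 26
q_4 = 82
s_4 = 124
t_4 = 124
s_5 = 82
t_5 = 344
s_6 = 264
t_6 = 248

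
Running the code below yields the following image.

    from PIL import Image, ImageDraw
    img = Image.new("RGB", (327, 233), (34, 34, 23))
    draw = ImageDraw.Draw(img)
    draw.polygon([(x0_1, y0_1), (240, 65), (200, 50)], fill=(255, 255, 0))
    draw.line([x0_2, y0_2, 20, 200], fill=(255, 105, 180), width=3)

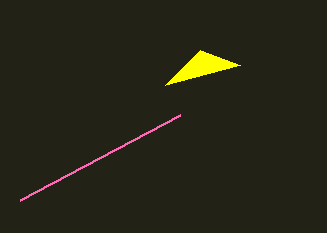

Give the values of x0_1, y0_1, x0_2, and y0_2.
x0_1 = 165, y0_1 = 85, x0_2 = 180, y0_2 = 115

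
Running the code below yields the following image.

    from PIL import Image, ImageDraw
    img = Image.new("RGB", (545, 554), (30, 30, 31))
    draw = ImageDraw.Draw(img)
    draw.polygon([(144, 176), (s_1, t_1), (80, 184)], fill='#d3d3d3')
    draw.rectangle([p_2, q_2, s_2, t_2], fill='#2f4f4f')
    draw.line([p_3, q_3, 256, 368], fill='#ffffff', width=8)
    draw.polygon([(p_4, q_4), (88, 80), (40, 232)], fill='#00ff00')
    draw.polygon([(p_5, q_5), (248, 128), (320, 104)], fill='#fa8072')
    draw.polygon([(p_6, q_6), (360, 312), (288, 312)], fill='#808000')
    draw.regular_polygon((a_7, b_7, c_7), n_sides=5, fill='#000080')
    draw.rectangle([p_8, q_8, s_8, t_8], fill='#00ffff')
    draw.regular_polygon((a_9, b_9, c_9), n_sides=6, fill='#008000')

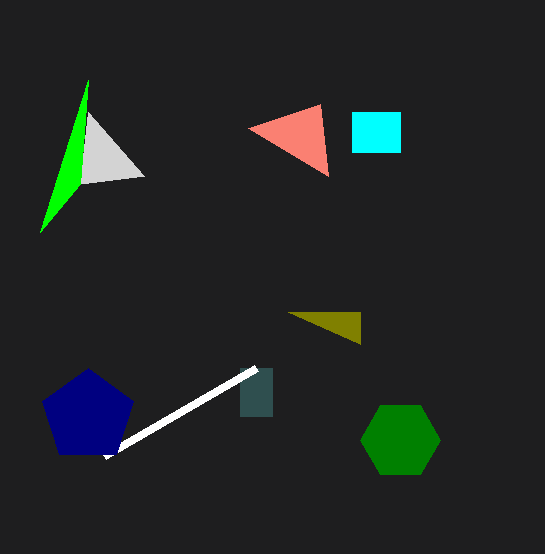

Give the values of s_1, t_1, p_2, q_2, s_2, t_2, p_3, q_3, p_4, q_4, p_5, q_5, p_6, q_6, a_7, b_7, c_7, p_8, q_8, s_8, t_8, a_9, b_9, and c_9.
s_1 = 88, t_1 = 112, p_2 = 240, q_2 = 368, s_2 = 272, t_2 = 416, p_3 = 104, q_3 = 456, p_4 = 80, q_4 = 184, p_5 = 328, q_5 = 176, p_6 = 360, q_6 = 344, a_7 = 88, b_7 = 416, c_7 = 48, p_8 = 352, q_8 = 112, s_8 = 400, t_8 = 152, a_9 = 400, b_9 = 440, c_9 = 40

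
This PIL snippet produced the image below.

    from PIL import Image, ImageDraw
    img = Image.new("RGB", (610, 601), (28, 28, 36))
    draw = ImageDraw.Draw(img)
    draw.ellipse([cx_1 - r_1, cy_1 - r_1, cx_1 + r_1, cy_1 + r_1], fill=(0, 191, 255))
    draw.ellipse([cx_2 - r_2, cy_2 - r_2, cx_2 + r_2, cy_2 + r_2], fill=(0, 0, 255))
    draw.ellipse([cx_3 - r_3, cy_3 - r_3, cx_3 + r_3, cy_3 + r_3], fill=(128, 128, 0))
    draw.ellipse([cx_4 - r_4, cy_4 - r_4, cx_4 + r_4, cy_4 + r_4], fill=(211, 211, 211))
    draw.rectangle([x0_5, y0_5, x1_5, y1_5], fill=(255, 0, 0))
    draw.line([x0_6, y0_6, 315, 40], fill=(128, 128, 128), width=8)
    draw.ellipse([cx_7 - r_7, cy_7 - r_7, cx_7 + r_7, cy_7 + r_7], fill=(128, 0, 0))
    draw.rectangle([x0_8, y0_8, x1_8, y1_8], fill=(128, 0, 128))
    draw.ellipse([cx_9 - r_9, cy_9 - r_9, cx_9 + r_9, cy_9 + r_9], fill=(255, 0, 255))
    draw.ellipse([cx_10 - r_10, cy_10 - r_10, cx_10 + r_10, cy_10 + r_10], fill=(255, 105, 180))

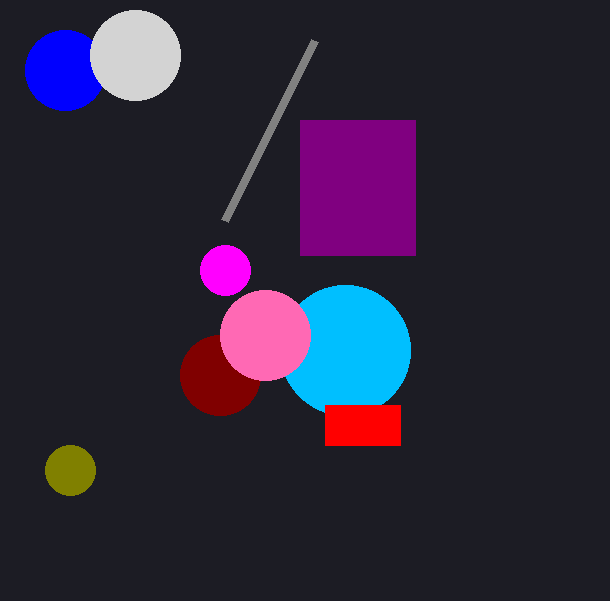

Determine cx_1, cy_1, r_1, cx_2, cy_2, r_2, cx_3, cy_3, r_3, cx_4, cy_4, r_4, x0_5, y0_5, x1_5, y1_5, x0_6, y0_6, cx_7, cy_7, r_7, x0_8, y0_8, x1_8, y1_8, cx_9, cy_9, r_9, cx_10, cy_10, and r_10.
cx_1 = 345
cy_1 = 350
r_1 = 65
cx_2 = 65
cy_2 = 70
r_2 = 40
cx_3 = 70
cy_3 = 470
r_3 = 25
cx_4 = 135
cy_4 = 55
r_4 = 45
x0_5 = 325
y0_5 = 405
x1_5 = 400
y1_5 = 445
x0_6 = 225
y0_6 = 220
cx_7 = 220
cy_7 = 375
r_7 = 40
x0_8 = 300
y0_8 = 120
x1_8 = 415
y1_8 = 255
cx_9 = 225
cy_9 = 270
r_9 = 25
cx_10 = 265
cy_10 = 335
r_10 = 45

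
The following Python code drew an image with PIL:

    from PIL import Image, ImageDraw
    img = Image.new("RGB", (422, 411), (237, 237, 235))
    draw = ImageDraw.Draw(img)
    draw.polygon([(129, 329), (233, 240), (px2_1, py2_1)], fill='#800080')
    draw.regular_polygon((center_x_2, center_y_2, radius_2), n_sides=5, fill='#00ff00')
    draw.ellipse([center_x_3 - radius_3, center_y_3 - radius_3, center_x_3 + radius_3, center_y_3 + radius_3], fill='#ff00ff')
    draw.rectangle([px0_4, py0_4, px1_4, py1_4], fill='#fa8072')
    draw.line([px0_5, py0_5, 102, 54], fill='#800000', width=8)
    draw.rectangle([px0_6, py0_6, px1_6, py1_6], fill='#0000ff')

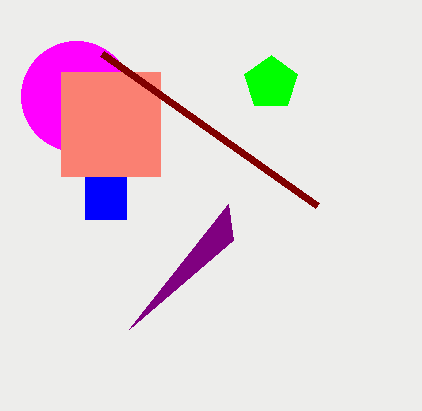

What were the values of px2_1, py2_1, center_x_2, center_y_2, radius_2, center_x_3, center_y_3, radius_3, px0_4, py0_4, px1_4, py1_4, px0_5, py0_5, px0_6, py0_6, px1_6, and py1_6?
px2_1 = 228
py2_1 = 204
center_x_2 = 271
center_y_2 = 83
radius_2 = 28
center_x_3 = 76
center_y_3 = 96
radius_3 = 55
px0_4 = 61
py0_4 = 72
px1_4 = 160
py1_4 = 176
px0_5 = 317
py0_5 = 206
px0_6 = 85
py0_6 = 177
px1_6 = 126
py1_6 = 219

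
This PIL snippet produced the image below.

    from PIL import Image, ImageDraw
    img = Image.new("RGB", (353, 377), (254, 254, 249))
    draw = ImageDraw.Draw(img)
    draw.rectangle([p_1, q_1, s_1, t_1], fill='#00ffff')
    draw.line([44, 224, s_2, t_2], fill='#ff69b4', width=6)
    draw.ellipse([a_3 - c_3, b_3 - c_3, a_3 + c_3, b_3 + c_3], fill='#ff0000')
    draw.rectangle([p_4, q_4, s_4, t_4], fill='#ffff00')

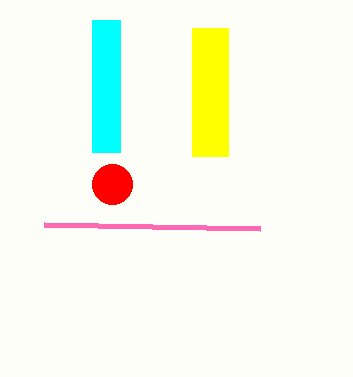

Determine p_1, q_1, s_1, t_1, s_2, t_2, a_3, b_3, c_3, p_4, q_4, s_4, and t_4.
p_1 = 92
q_1 = 20
s_1 = 120
t_1 = 152
s_2 = 260
t_2 = 228
a_3 = 112
b_3 = 184
c_3 = 20
p_4 = 192
q_4 = 28
s_4 = 228
t_4 = 156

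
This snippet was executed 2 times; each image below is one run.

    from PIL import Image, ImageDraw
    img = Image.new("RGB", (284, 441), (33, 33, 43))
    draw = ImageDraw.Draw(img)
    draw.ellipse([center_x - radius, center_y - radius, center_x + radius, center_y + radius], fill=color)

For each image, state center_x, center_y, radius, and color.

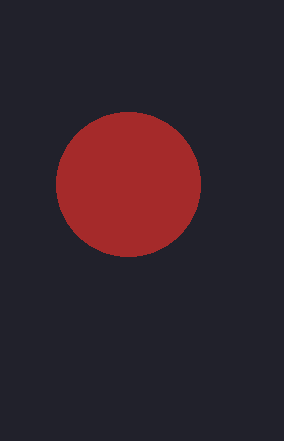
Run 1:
center_x = 128; center_y = 184; radius = 72; color = 'brown'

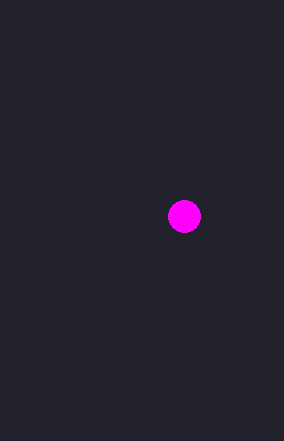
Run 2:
center_x = 184; center_y = 216; radius = 16; color = 'magenta'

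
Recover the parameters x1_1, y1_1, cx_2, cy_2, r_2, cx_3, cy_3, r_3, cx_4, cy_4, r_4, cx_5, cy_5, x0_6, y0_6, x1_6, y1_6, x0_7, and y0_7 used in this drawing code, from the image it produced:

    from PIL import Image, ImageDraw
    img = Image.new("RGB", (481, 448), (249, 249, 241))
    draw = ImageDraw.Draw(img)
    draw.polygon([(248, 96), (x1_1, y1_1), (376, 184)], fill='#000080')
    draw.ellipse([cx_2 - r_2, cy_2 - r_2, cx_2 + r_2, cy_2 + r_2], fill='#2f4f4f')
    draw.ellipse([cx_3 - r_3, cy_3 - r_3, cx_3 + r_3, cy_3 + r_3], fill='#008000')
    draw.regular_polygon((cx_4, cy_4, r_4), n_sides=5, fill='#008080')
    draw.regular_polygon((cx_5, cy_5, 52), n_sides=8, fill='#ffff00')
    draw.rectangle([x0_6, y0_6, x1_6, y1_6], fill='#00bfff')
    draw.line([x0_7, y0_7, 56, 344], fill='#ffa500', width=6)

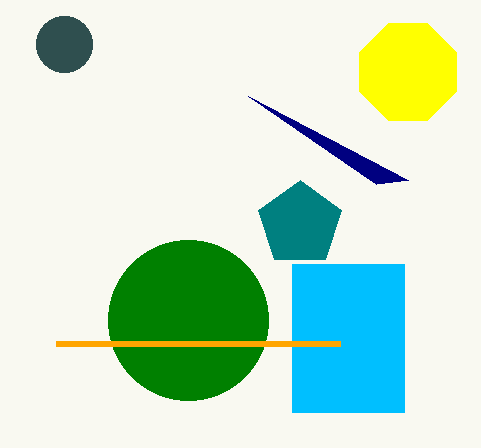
x1_1 = 408
y1_1 = 180
cx_2 = 64
cy_2 = 44
r_2 = 28
cx_3 = 188
cy_3 = 320
r_3 = 80
cx_4 = 300
cy_4 = 224
r_4 = 44
cx_5 = 408
cy_5 = 72
x0_6 = 292
y0_6 = 264
x1_6 = 404
y1_6 = 412
x0_7 = 340
y0_7 = 344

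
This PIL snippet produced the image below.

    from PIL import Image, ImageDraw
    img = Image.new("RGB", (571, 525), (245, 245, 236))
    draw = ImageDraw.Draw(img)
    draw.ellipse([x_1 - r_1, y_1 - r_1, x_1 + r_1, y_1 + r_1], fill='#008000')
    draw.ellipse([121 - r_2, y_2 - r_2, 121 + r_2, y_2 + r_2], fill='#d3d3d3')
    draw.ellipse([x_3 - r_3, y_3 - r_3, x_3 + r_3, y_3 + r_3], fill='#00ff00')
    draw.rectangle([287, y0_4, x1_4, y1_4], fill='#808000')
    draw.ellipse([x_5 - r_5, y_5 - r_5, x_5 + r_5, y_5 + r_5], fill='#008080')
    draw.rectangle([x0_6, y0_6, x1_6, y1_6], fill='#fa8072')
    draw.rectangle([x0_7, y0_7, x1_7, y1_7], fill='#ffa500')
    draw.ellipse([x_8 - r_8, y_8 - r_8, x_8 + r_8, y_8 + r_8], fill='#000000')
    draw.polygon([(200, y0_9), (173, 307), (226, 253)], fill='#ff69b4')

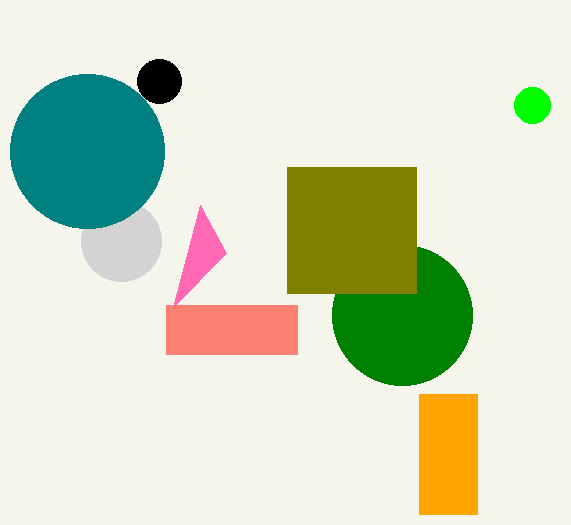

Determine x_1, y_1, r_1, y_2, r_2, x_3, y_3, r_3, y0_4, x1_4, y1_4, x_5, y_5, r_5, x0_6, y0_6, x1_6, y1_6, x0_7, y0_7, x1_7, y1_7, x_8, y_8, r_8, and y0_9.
x_1 = 402
y_1 = 315
r_1 = 70
y_2 = 241
r_2 = 40
x_3 = 532
y_3 = 105
r_3 = 18
y0_4 = 167
x1_4 = 416
y1_4 = 293
x_5 = 87
y_5 = 151
r_5 = 77
x0_6 = 166
y0_6 = 305
x1_6 = 297
y1_6 = 354
x0_7 = 419
y0_7 = 394
x1_7 = 477
y1_7 = 514
x_8 = 159
y_8 = 81
r_8 = 22
y0_9 = 205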